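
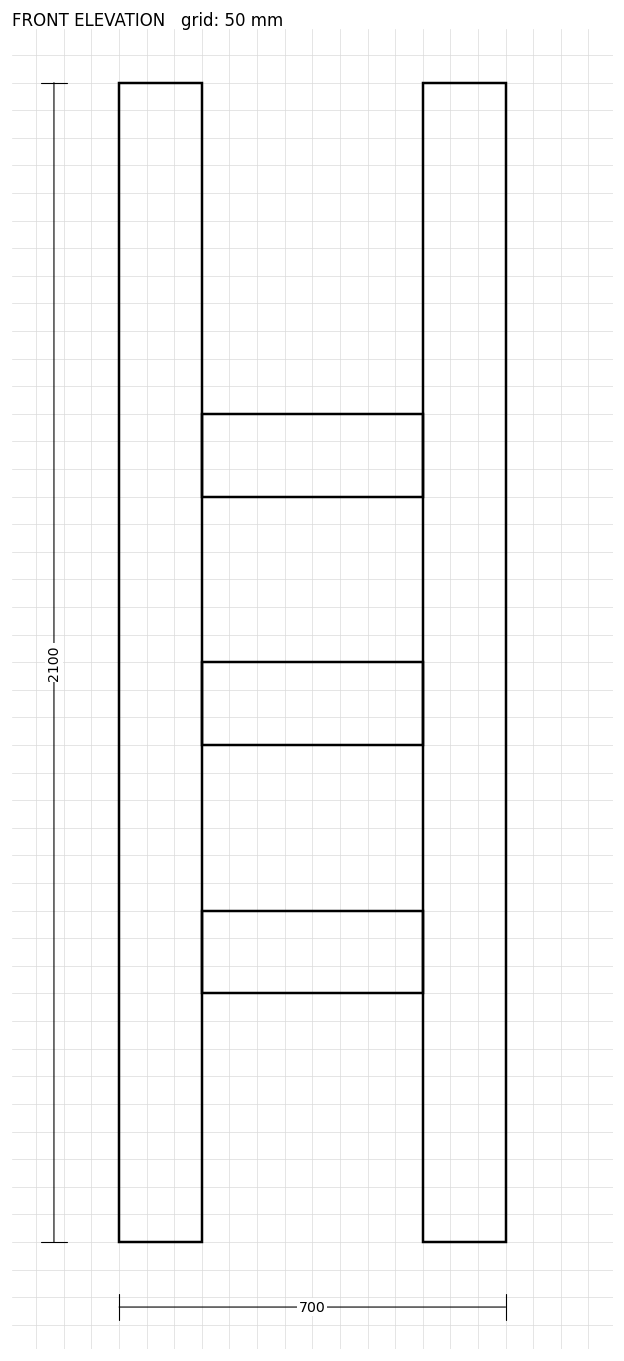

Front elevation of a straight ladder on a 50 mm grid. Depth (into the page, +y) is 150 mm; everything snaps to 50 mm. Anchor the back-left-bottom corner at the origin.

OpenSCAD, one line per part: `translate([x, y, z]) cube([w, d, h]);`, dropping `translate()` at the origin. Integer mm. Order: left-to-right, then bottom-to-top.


cube([150, 150, 2100]);
translate([150, 0, 450]) cube([400, 150, 150]);
translate([150, 0, 900]) cube([400, 150, 150]);
translate([150, 0, 1350]) cube([400, 150, 150]);
translate([550, 0, 0]) cube([150, 150, 2100]);


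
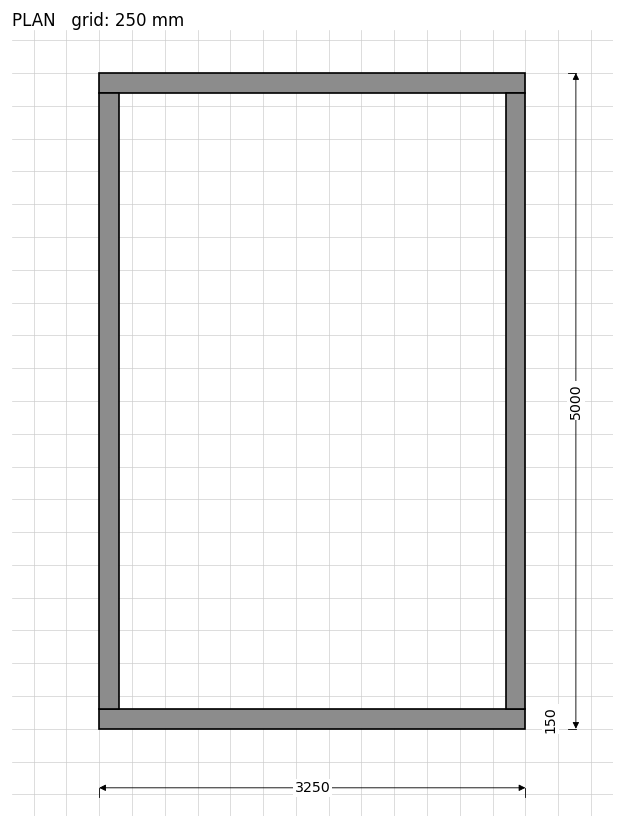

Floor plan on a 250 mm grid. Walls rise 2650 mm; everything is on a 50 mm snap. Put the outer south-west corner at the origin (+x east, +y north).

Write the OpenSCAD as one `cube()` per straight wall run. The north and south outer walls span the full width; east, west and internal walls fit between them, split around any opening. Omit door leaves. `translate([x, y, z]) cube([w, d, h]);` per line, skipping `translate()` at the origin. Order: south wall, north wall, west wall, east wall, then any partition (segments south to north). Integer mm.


cube([3250, 150, 2650]);
translate([0, 4850, 0]) cube([3250, 150, 2650]);
translate([0, 150, 0]) cube([150, 4700, 2650]);
translate([3100, 150, 0]) cube([150, 4700, 2650]);


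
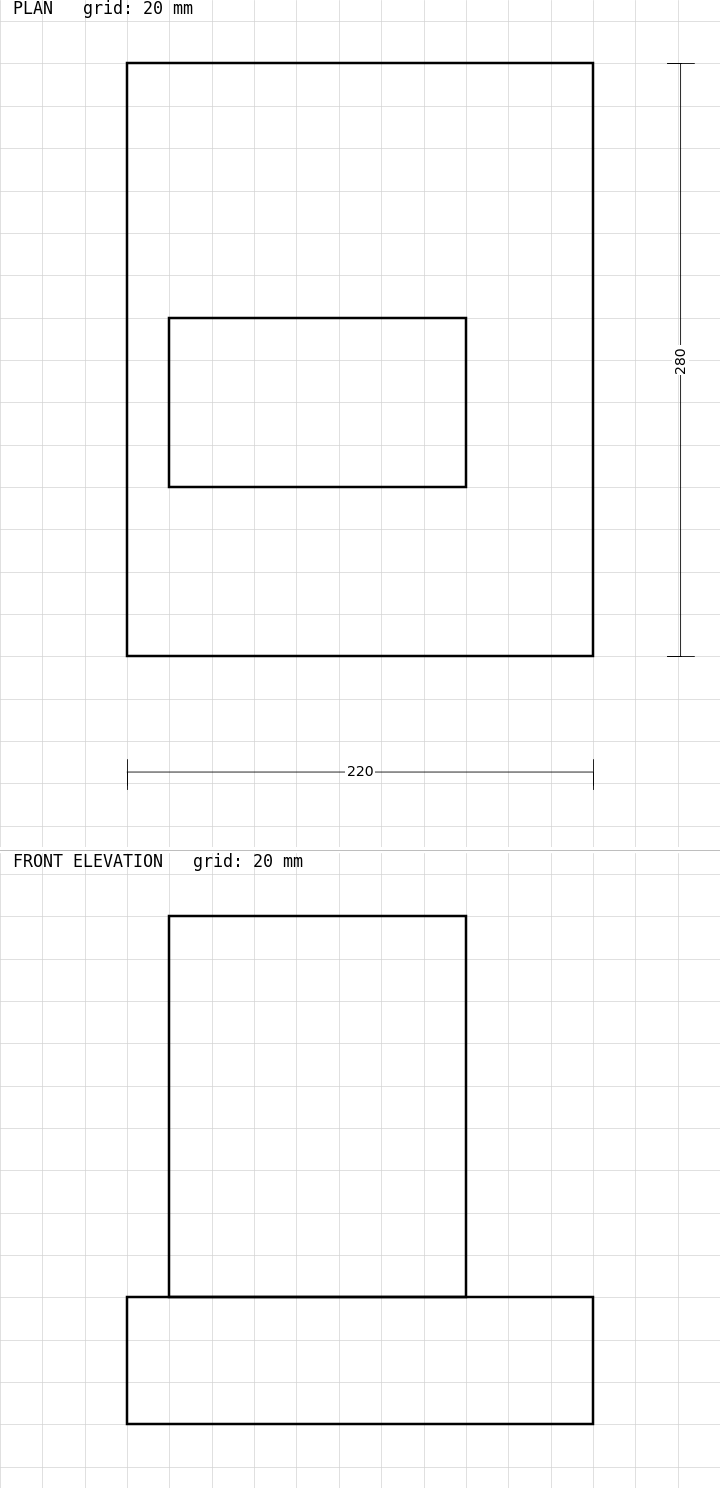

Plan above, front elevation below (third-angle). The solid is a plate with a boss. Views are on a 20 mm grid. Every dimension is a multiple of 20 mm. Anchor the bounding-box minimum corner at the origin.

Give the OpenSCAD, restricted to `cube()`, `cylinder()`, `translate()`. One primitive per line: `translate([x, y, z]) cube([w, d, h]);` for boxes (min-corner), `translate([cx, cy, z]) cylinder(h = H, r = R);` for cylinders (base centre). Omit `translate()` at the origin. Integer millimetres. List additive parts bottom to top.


cube([220, 280, 60]);
translate([20, 80, 60]) cube([140, 80, 180]);


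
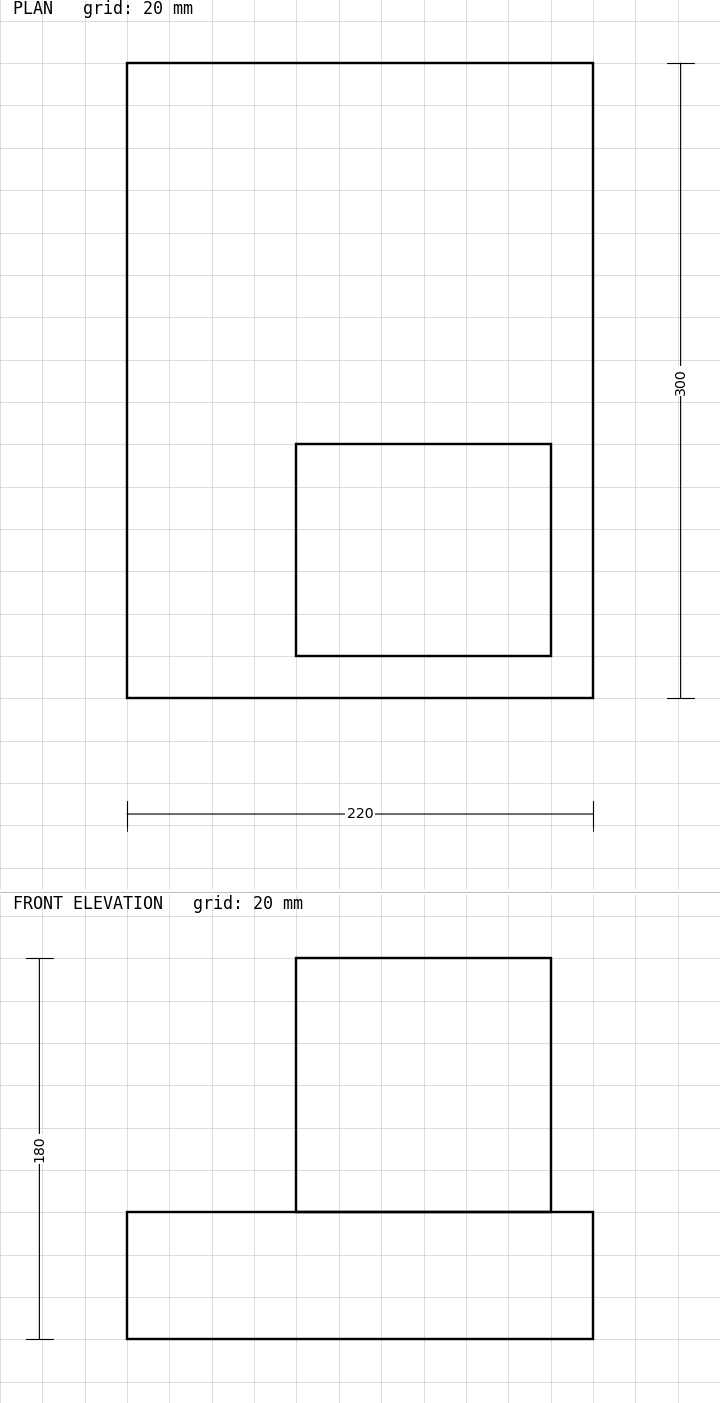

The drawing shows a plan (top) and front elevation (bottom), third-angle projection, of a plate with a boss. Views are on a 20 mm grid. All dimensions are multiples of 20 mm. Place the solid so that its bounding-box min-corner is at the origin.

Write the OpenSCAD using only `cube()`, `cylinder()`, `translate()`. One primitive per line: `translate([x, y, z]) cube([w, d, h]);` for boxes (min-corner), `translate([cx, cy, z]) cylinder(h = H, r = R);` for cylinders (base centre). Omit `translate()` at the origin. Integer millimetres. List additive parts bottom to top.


cube([220, 300, 60]);
translate([80, 20, 60]) cube([120, 100, 120]);


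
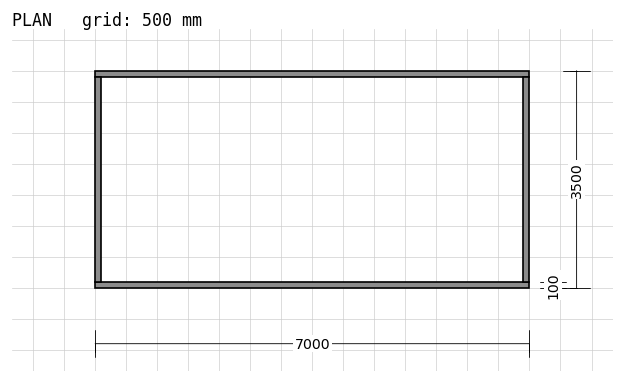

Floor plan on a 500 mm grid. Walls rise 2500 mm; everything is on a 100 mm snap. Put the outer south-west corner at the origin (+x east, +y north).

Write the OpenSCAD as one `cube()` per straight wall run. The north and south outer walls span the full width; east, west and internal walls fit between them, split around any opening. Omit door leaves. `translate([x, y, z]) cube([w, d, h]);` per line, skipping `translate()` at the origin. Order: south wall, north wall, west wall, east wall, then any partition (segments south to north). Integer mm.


cube([7000, 100, 2500]);
translate([0, 3400, 0]) cube([7000, 100, 2500]);
translate([0, 100, 0]) cube([100, 3300, 2500]);
translate([6900, 100, 0]) cube([100, 3300, 2500]);


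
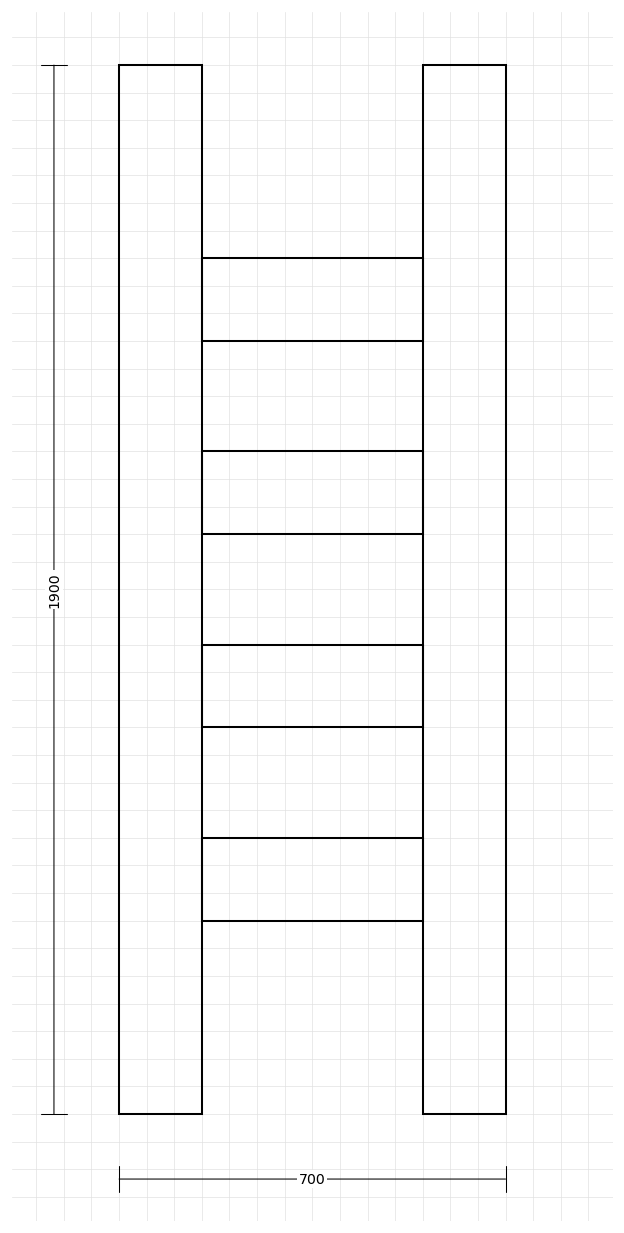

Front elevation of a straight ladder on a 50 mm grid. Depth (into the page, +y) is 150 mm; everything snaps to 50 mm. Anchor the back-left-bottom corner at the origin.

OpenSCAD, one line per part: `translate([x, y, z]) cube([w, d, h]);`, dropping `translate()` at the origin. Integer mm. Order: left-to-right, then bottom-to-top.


cube([150, 150, 1900]);
translate([150, 0, 350]) cube([400, 150, 150]);
translate([150, 0, 700]) cube([400, 150, 150]);
translate([150, 0, 1050]) cube([400, 150, 150]);
translate([150, 0, 1400]) cube([400, 150, 150]);
translate([550, 0, 0]) cube([150, 150, 1900]);


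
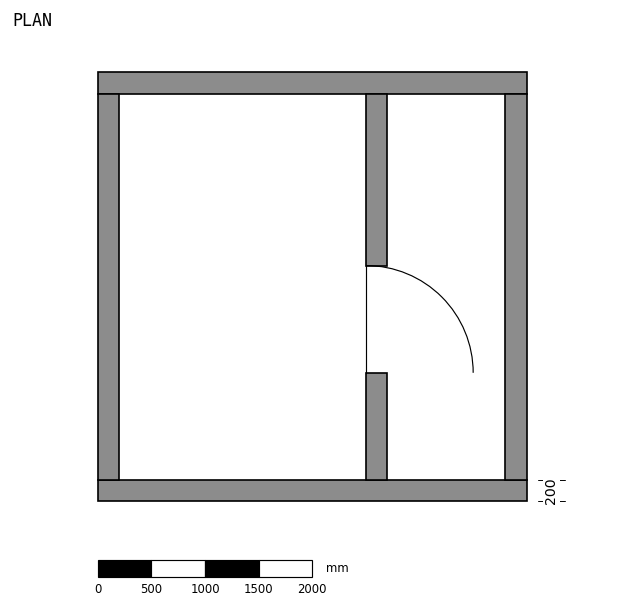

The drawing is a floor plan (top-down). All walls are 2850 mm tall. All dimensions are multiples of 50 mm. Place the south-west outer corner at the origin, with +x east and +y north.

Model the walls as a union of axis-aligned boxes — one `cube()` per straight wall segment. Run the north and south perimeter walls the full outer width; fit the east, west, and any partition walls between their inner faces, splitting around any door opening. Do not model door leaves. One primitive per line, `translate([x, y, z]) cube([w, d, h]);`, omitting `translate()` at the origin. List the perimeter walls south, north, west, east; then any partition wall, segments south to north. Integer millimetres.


cube([4000, 200, 2850]);
translate([0, 3800, 0]) cube([4000, 200, 2850]);
translate([0, 200, 0]) cube([200, 3600, 2850]);
translate([3800, 200, 0]) cube([200, 3600, 2850]);
translate([2500, 200, 0]) cube([200, 1000, 2850]);
translate([2500, 2200, 0]) cube([200, 1600, 2850]);


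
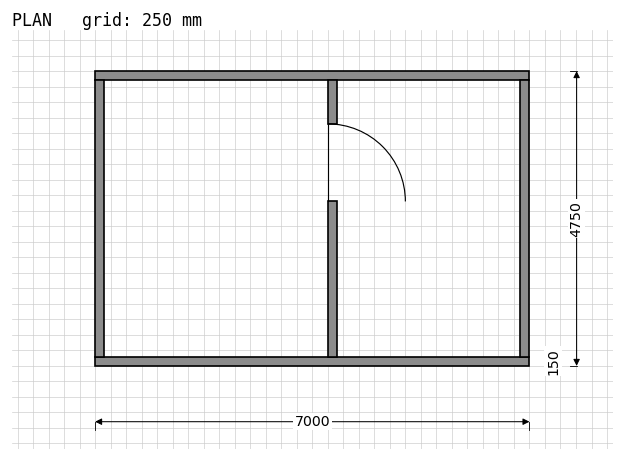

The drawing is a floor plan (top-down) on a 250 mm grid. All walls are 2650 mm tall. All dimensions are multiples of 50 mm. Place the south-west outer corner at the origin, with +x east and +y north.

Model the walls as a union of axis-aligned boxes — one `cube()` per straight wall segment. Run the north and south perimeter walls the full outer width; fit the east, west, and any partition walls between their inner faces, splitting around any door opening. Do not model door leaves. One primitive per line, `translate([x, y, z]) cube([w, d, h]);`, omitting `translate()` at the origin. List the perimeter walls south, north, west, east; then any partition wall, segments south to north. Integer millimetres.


cube([7000, 150, 2650]);
translate([0, 4600, 0]) cube([7000, 150, 2650]);
translate([0, 150, 0]) cube([150, 4450, 2650]);
translate([6850, 150, 0]) cube([150, 4450, 2650]);
translate([3750, 150, 0]) cube([150, 2500, 2650]);
translate([3750, 3900, 0]) cube([150, 700, 2650]);


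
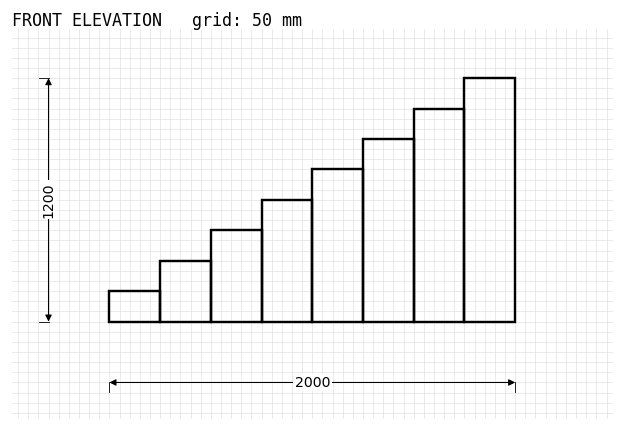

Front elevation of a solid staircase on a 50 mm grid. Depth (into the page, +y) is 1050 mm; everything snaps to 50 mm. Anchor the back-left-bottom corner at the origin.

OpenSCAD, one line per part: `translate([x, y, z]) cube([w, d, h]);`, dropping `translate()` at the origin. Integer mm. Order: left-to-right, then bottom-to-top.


cube([250, 1050, 150]);
translate([250, 0, 0]) cube([250, 1050, 300]);
translate([500, 0, 0]) cube([250, 1050, 450]);
translate([750, 0, 0]) cube([250, 1050, 600]);
translate([1000, 0, 0]) cube([250, 1050, 750]);
translate([1250, 0, 0]) cube([250, 1050, 900]);
translate([1500, 0, 0]) cube([250, 1050, 1050]);
translate([1750, 0, 0]) cube([250, 1050, 1200]);


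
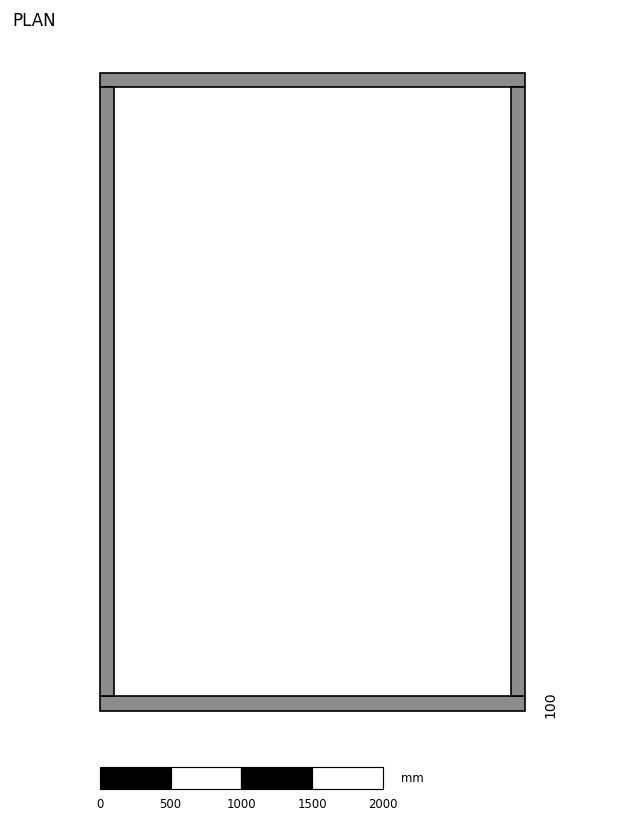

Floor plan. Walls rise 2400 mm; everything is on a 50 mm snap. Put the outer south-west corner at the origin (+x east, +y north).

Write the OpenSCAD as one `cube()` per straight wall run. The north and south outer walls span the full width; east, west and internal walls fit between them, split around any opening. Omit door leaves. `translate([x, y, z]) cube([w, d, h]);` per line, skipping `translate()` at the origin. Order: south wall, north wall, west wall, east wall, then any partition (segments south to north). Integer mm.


cube([3000, 100, 2400]);
translate([0, 4400, 0]) cube([3000, 100, 2400]);
translate([0, 100, 0]) cube([100, 4300, 2400]);
translate([2900, 100, 0]) cube([100, 4300, 2400]);


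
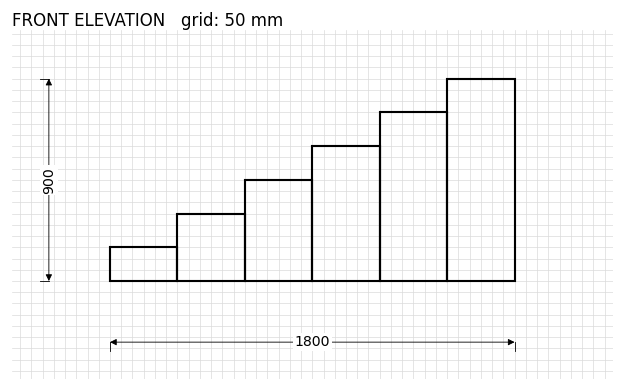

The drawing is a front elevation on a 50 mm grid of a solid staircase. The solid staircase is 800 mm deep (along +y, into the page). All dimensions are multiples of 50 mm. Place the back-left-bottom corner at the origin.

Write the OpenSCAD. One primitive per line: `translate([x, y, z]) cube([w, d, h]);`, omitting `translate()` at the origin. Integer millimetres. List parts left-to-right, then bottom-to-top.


cube([300, 800, 150]);
translate([300, 0, 0]) cube([300, 800, 300]);
translate([600, 0, 0]) cube([300, 800, 450]);
translate([900, 0, 0]) cube([300, 800, 600]);
translate([1200, 0, 0]) cube([300, 800, 750]);
translate([1500, 0, 0]) cube([300, 800, 900]);


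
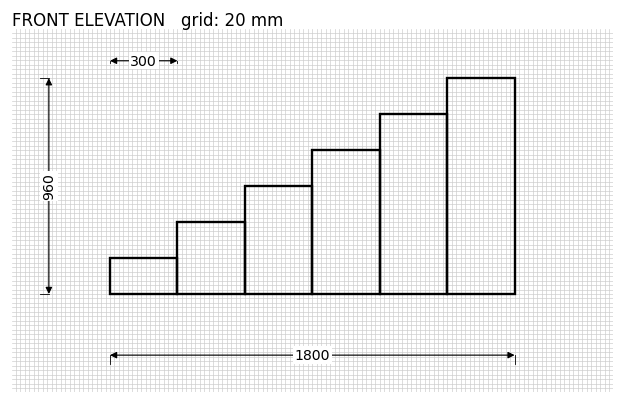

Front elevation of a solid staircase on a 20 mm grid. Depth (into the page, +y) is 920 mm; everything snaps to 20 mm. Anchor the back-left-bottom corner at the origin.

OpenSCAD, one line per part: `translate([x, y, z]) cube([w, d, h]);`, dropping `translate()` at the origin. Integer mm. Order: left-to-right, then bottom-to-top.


cube([300, 920, 160]);
translate([300, 0, 0]) cube([300, 920, 320]);
translate([600, 0, 0]) cube([300, 920, 480]);
translate([900, 0, 0]) cube([300, 920, 640]);
translate([1200, 0, 0]) cube([300, 920, 800]);
translate([1500, 0, 0]) cube([300, 920, 960]);


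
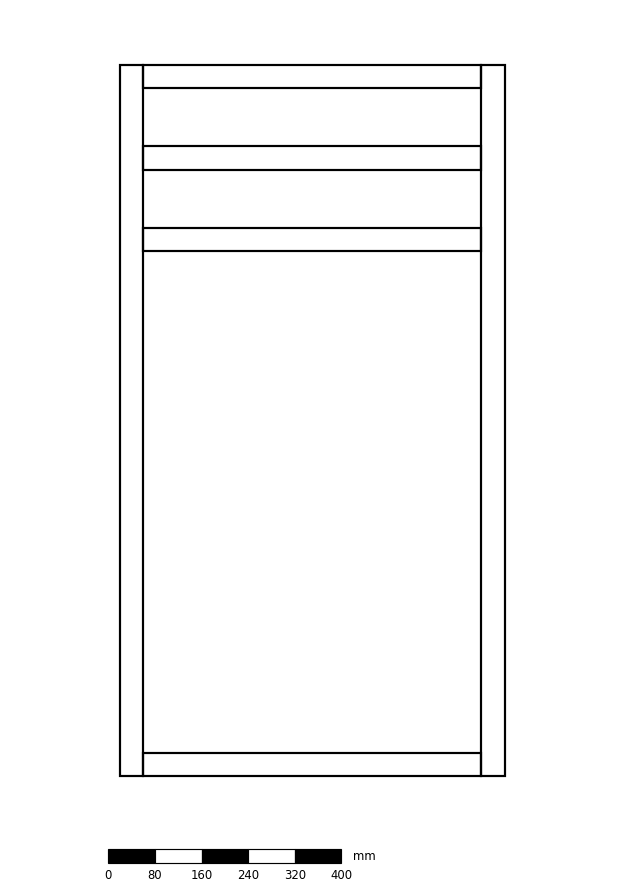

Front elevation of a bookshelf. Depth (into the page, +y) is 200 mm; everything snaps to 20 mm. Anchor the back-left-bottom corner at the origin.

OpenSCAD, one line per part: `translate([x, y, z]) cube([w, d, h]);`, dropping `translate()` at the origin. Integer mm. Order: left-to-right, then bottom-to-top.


cube([40, 200, 1220]);
translate([40, 0, 0]) cube([580, 200, 40]);
translate([40, 0, 900]) cube([580, 200, 40]);
translate([40, 0, 1040]) cube([580, 200, 40]);
translate([40, 0, 1180]) cube([580, 200, 40]);
translate([620, 0, 0]) cube([40, 200, 1220]);


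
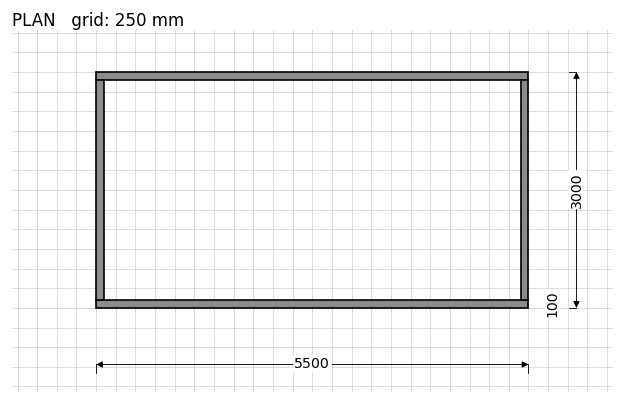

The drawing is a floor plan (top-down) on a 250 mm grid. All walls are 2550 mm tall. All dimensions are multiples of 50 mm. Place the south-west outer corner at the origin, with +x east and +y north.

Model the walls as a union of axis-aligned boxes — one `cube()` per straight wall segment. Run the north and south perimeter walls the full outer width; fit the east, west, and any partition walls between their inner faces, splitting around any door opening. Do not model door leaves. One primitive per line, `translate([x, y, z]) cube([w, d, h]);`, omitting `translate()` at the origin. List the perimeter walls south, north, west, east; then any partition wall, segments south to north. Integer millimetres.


cube([5500, 100, 2550]);
translate([0, 2900, 0]) cube([5500, 100, 2550]);
translate([0, 100, 0]) cube([100, 2800, 2550]);
translate([5400, 100, 0]) cube([100, 2800, 2550]);


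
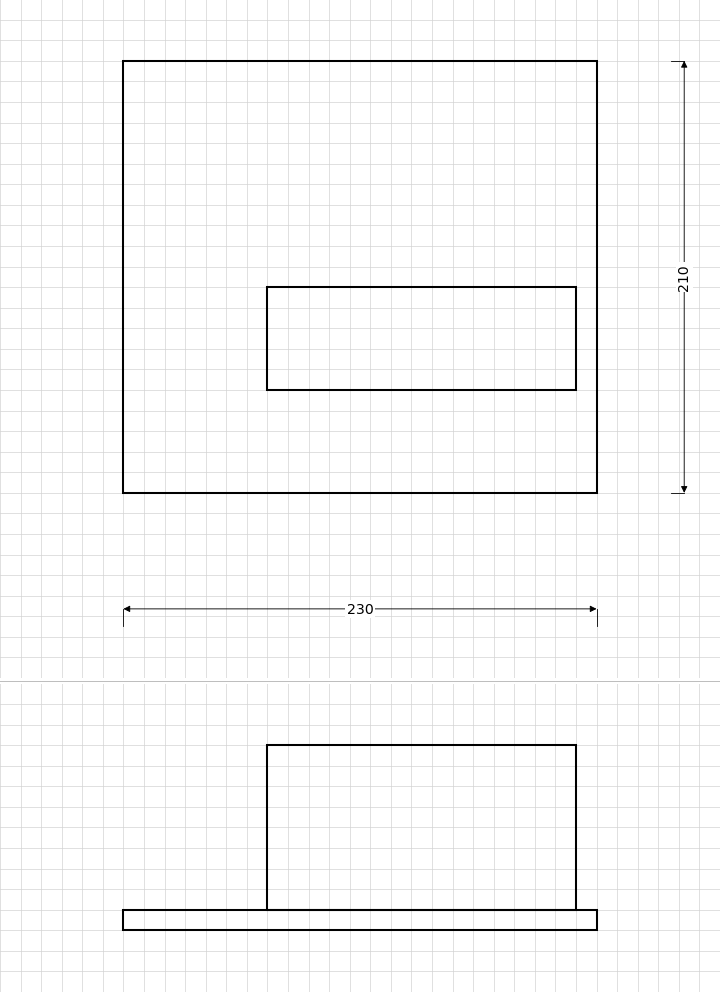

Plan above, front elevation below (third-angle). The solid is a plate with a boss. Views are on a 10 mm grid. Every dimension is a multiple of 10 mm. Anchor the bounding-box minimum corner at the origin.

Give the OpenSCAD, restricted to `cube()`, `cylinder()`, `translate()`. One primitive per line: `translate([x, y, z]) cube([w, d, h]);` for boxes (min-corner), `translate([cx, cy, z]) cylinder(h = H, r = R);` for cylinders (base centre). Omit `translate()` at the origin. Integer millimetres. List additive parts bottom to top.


cube([230, 210, 10]);
translate([70, 50, 10]) cube([150, 50, 80]);


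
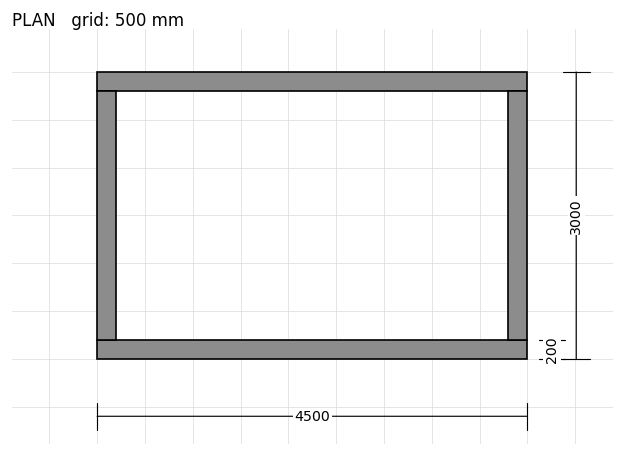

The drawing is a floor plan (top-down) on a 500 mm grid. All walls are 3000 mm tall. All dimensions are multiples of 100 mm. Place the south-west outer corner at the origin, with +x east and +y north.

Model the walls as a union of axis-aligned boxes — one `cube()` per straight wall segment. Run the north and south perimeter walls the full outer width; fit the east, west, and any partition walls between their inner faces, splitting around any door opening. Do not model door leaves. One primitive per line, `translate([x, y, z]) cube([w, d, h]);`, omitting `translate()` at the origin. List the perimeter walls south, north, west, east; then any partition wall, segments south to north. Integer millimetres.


cube([4500, 200, 3000]);
translate([0, 2800, 0]) cube([4500, 200, 3000]);
translate([0, 200, 0]) cube([200, 2600, 3000]);
translate([4300, 200, 0]) cube([200, 2600, 3000]);


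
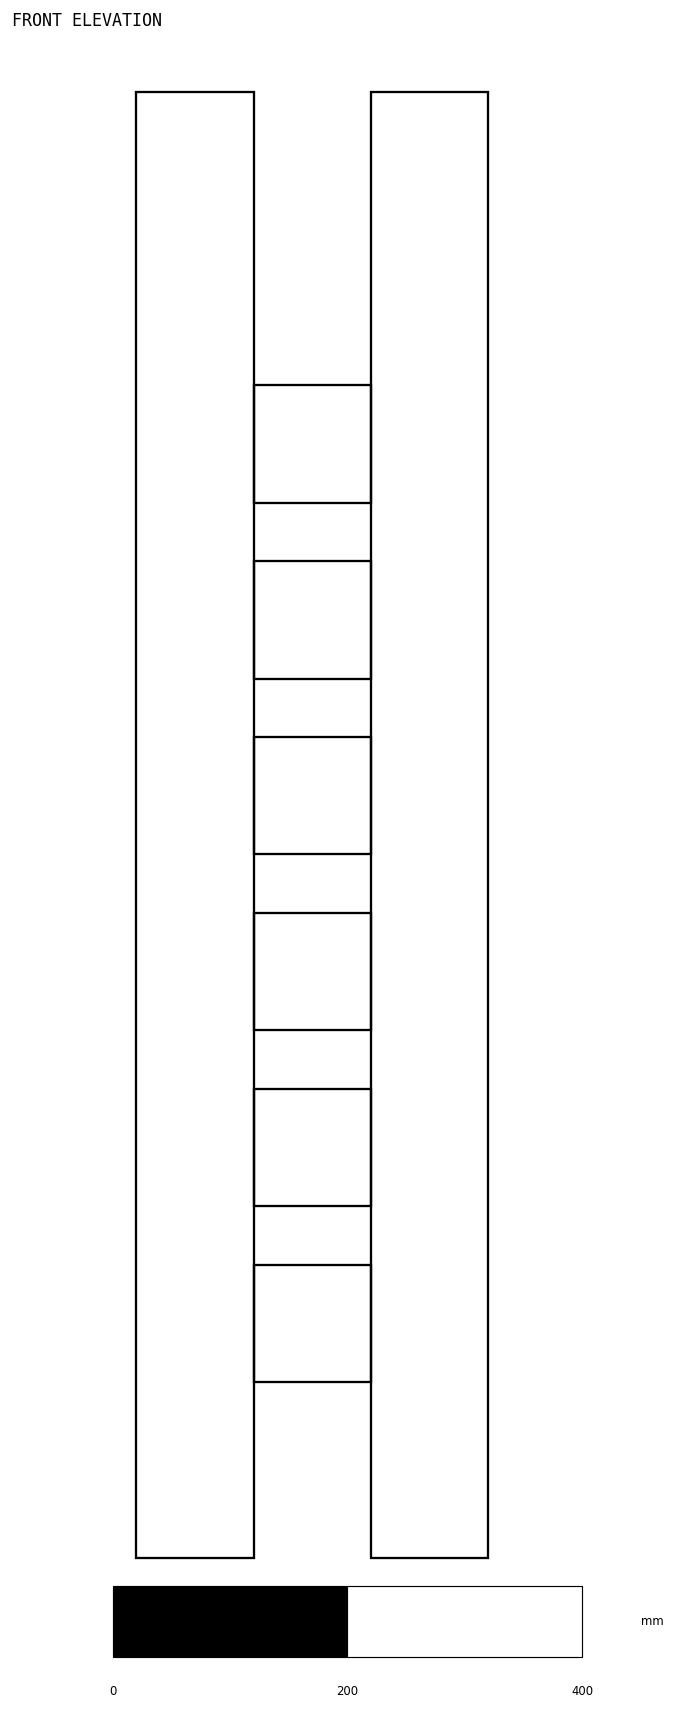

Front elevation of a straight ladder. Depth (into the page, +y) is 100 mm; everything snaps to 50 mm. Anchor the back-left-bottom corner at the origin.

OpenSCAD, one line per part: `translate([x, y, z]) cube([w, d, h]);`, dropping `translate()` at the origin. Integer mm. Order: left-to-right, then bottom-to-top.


cube([100, 100, 1250]);
translate([100, 0, 150]) cube([100, 100, 100]);
translate([100, 0, 300]) cube([100, 100, 100]);
translate([100, 0, 450]) cube([100, 100, 100]);
translate([100, 0, 600]) cube([100, 100, 100]);
translate([100, 0, 750]) cube([100, 100, 100]);
translate([100, 0, 900]) cube([100, 100, 100]);
translate([200, 0, 0]) cube([100, 100, 1250]);


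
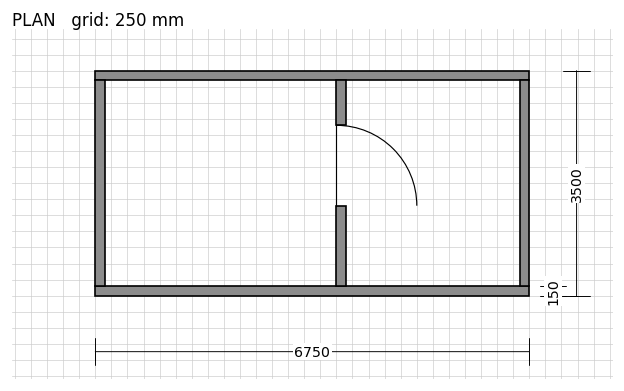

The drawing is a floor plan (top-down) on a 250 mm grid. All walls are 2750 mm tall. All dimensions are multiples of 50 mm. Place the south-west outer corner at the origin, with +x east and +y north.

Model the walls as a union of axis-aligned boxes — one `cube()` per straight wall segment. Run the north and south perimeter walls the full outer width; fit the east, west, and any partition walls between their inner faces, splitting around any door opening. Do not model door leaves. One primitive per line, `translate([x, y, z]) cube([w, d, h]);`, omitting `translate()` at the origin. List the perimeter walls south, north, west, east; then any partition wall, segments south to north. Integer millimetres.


cube([6750, 150, 2750]);
translate([0, 3350, 0]) cube([6750, 150, 2750]);
translate([0, 150, 0]) cube([150, 3200, 2750]);
translate([6600, 150, 0]) cube([150, 3200, 2750]);
translate([3750, 150, 0]) cube([150, 1250, 2750]);
translate([3750, 2650, 0]) cube([150, 700, 2750]);


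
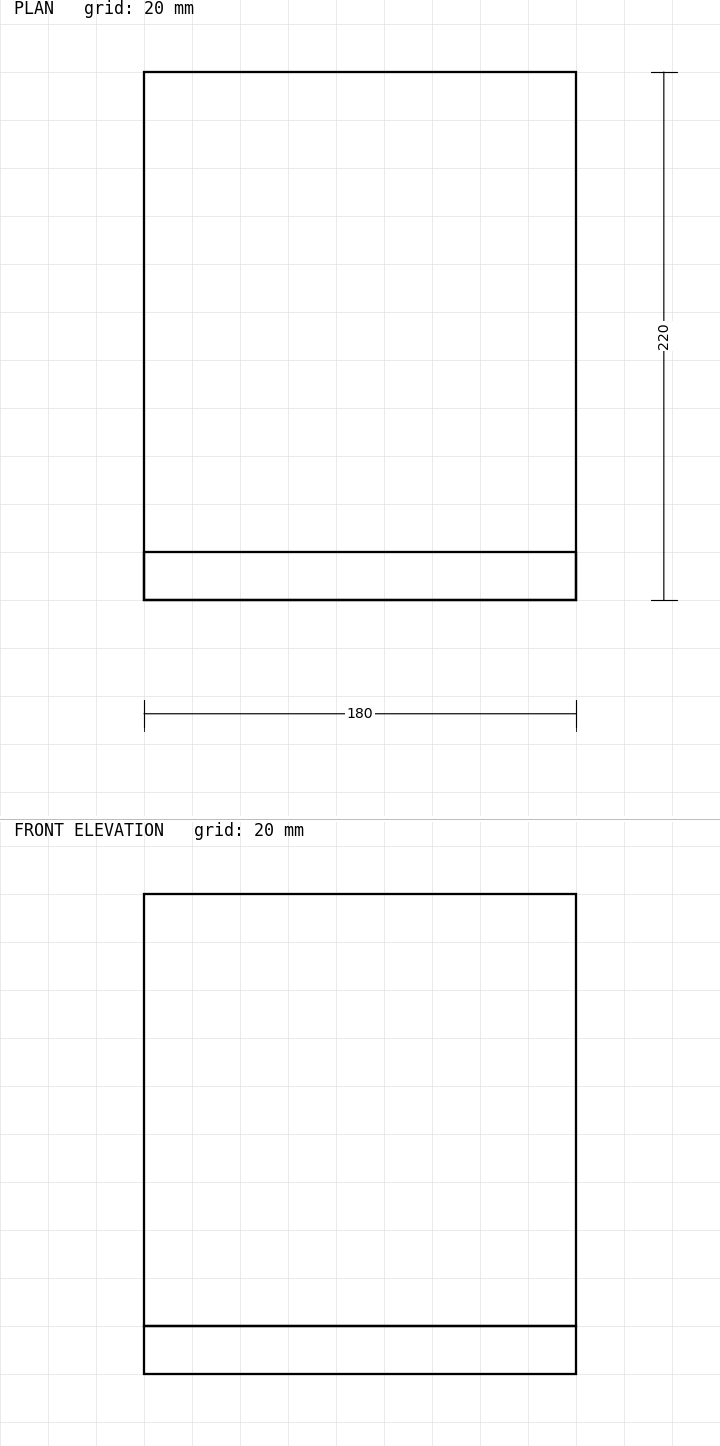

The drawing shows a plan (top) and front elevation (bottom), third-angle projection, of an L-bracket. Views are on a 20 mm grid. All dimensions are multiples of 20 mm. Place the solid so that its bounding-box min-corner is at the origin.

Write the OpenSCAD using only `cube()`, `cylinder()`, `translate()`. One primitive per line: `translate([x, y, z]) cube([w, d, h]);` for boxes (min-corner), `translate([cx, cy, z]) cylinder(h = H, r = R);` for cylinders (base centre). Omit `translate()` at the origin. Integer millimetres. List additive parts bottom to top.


cube([180, 220, 20]);
translate([0, 0, 20]) cube([180, 20, 180]);


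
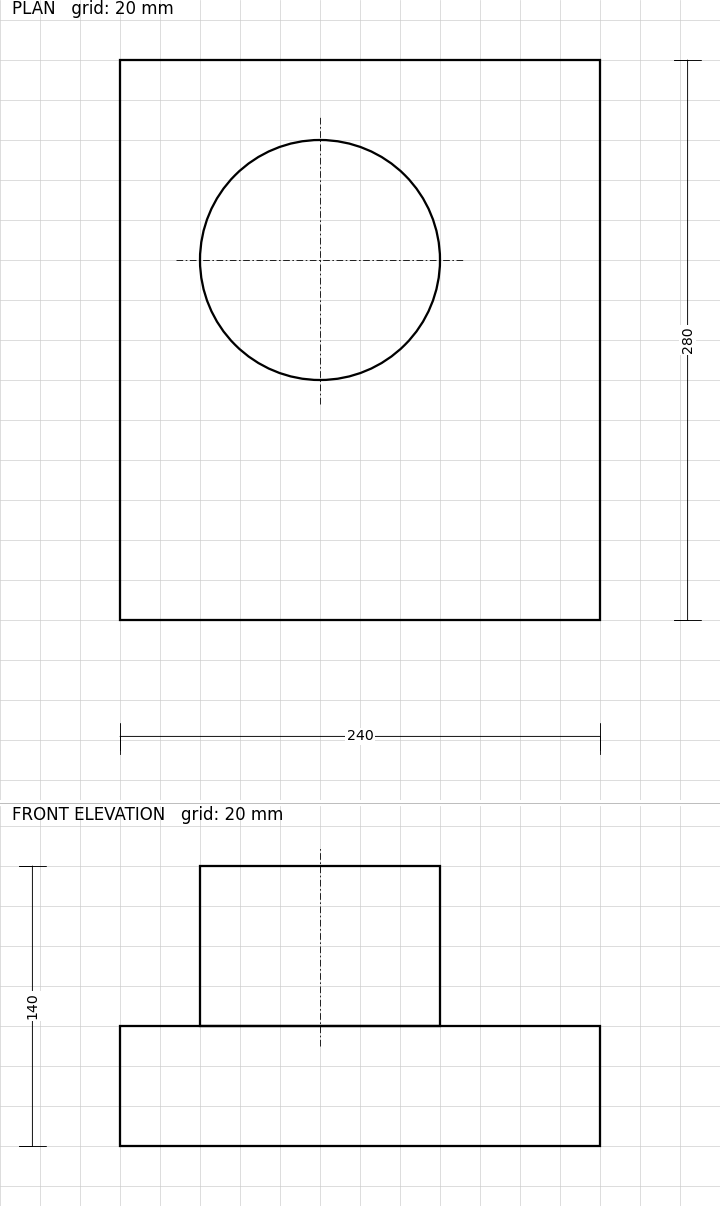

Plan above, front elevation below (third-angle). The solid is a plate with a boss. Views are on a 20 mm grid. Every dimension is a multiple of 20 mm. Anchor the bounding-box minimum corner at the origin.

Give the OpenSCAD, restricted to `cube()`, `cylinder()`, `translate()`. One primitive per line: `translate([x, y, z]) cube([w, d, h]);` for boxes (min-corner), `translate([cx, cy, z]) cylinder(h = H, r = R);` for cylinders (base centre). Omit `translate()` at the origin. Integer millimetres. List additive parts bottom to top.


cube([240, 280, 60]);
translate([100, 180, 60]) cylinder(h = 80, r = 60);


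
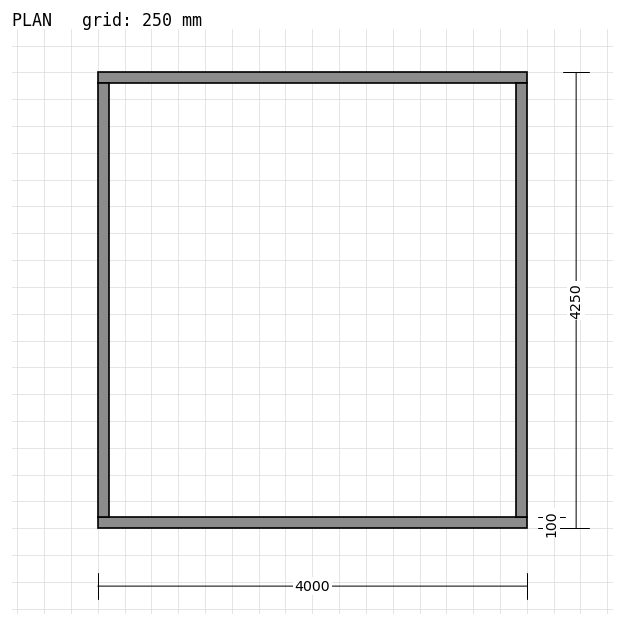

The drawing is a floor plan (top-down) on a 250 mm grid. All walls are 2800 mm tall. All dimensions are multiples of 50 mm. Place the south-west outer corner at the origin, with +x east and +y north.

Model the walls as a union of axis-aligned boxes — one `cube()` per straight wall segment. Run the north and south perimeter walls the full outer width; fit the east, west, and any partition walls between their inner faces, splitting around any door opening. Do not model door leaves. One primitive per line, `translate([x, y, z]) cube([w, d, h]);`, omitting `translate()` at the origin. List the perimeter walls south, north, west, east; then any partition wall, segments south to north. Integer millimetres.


cube([4000, 100, 2800]);
translate([0, 4150, 0]) cube([4000, 100, 2800]);
translate([0, 100, 0]) cube([100, 4050, 2800]);
translate([3900, 100, 0]) cube([100, 4050, 2800]);


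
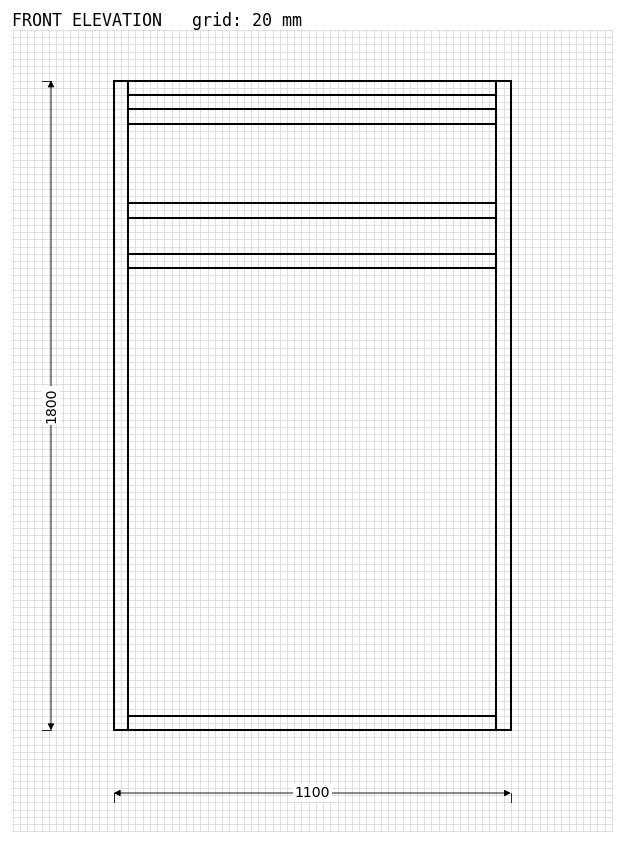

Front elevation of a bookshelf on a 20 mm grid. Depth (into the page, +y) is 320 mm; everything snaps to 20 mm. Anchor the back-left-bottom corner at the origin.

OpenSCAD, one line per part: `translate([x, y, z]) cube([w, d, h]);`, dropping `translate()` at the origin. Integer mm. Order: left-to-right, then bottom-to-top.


cube([40, 320, 1800]);
translate([40, 0, 0]) cube([1020, 320, 40]);
translate([40, 0, 1280]) cube([1020, 320, 40]);
translate([40, 0, 1420]) cube([1020, 320, 40]);
translate([40, 0, 1680]) cube([1020, 320, 40]);
translate([40, 0, 1760]) cube([1020, 320, 40]);
translate([1060, 0, 0]) cube([40, 320, 1800]);


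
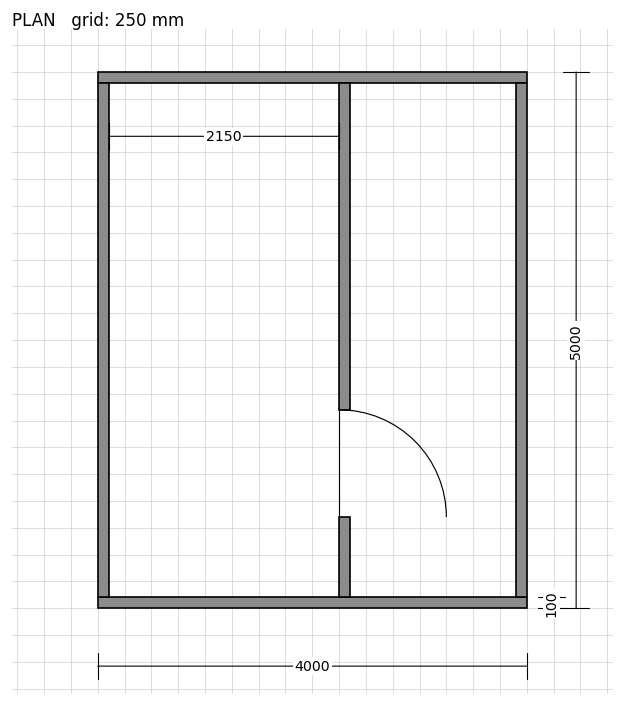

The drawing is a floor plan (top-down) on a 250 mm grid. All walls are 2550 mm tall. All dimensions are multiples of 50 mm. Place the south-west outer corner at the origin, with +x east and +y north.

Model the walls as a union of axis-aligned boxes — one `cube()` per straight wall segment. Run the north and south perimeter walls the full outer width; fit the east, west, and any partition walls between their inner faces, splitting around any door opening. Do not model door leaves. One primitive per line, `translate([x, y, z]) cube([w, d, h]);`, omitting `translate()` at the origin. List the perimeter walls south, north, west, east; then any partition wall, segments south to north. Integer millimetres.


cube([4000, 100, 2550]);
translate([0, 4900, 0]) cube([4000, 100, 2550]);
translate([0, 100, 0]) cube([100, 4800, 2550]);
translate([3900, 100, 0]) cube([100, 4800, 2550]);
translate([2250, 100, 0]) cube([100, 750, 2550]);
translate([2250, 1850, 0]) cube([100, 3050, 2550]);


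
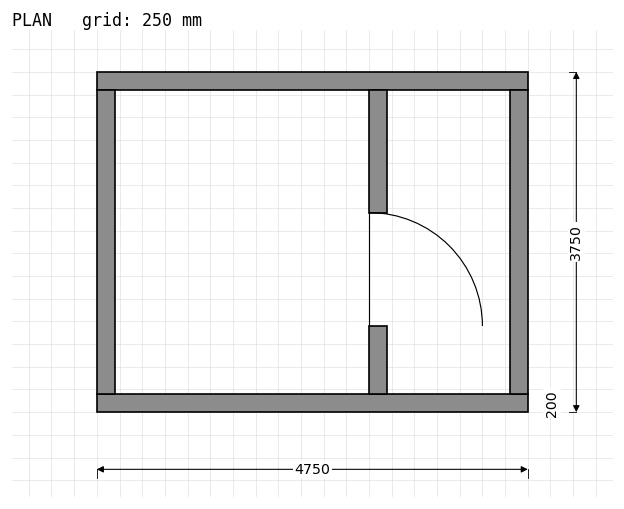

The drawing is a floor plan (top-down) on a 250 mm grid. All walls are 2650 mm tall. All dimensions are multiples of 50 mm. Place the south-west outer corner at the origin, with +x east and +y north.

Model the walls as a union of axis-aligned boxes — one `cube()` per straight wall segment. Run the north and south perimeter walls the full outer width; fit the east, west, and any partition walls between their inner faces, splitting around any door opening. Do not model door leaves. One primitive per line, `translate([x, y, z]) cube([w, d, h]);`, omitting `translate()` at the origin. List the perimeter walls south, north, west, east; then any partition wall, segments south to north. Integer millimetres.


cube([4750, 200, 2650]);
translate([0, 3550, 0]) cube([4750, 200, 2650]);
translate([0, 200, 0]) cube([200, 3350, 2650]);
translate([4550, 200, 0]) cube([200, 3350, 2650]);
translate([3000, 200, 0]) cube([200, 750, 2650]);
translate([3000, 2200, 0]) cube([200, 1350, 2650]);


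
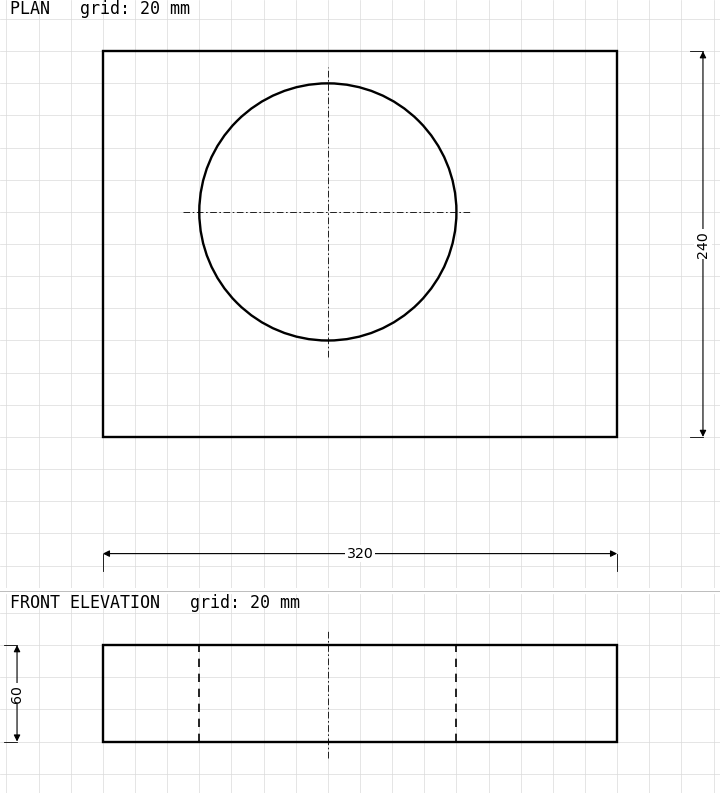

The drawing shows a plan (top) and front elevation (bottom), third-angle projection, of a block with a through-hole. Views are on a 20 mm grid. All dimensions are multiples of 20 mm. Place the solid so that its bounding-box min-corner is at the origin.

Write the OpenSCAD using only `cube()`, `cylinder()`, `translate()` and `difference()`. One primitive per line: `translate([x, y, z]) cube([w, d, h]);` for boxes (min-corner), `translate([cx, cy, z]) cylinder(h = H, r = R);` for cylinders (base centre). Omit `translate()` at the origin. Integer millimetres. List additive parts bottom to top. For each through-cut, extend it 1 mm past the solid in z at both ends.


difference() {
  cube([320, 240, 60]);
  translate([140, 140, -1]) cylinder(h = 62, r = 80);
}


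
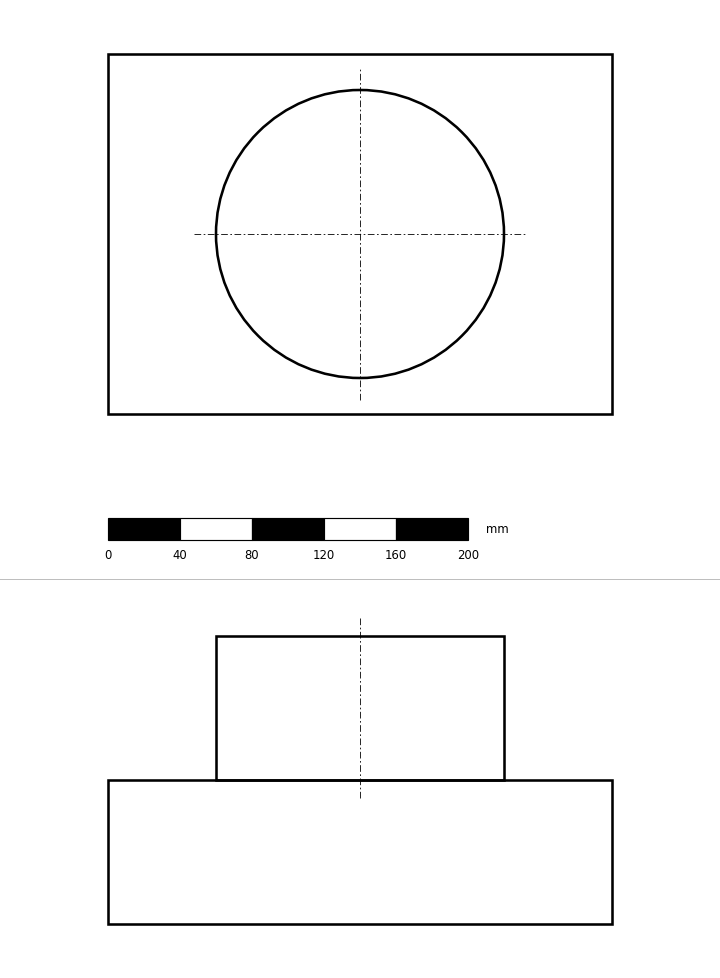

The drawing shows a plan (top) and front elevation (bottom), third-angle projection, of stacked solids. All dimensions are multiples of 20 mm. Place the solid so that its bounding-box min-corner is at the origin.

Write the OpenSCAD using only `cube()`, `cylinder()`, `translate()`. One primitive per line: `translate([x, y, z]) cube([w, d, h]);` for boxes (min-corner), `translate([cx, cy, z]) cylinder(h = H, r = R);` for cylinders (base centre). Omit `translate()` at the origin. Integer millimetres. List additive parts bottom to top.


cube([280, 200, 80]);
translate([140, 100, 80]) cylinder(h = 80, r = 80);


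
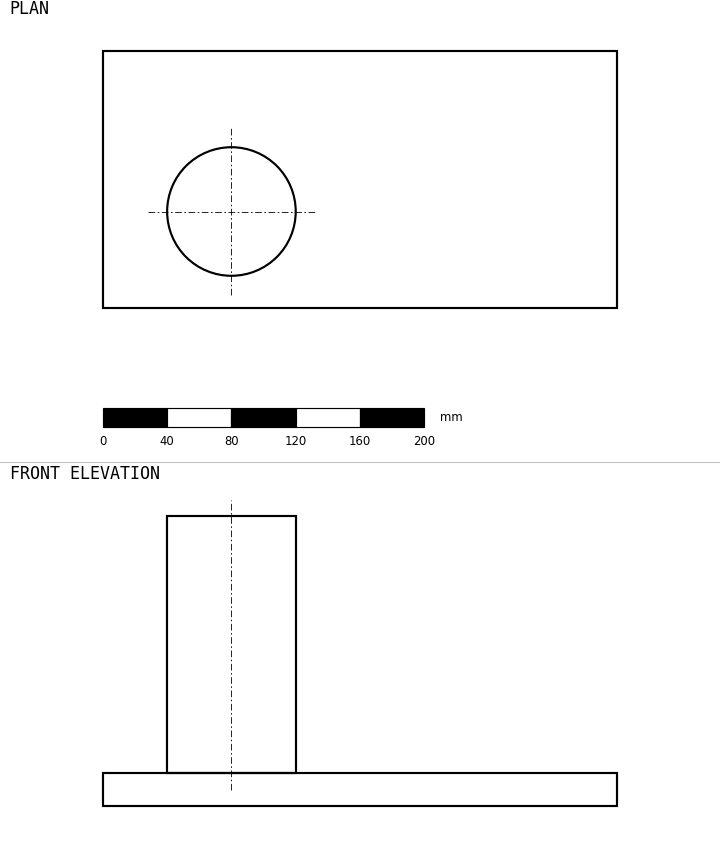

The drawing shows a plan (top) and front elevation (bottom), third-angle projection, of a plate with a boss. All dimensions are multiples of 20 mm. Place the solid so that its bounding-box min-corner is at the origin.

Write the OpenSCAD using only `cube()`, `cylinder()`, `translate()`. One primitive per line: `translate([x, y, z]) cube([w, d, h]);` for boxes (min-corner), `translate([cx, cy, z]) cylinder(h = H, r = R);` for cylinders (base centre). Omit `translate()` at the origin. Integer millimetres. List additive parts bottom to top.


cube([320, 160, 20]);
translate([80, 60, 20]) cylinder(h = 160, r = 40);


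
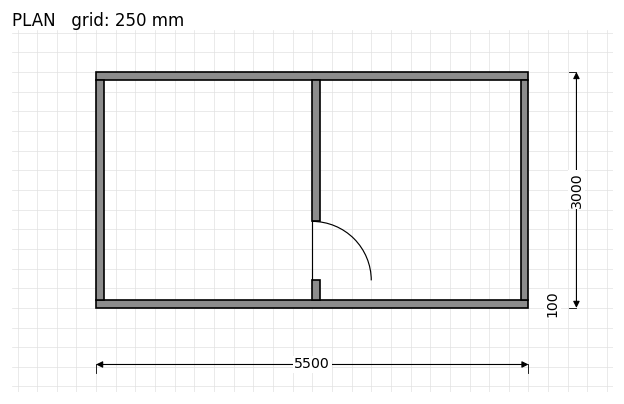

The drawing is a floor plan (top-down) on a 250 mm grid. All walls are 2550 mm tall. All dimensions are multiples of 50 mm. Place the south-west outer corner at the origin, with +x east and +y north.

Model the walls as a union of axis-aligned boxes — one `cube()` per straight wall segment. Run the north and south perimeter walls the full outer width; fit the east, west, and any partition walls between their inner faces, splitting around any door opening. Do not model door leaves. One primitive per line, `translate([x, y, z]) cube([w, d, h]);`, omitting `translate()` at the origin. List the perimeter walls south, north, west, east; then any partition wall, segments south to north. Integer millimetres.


cube([5500, 100, 2550]);
translate([0, 2900, 0]) cube([5500, 100, 2550]);
translate([0, 100, 0]) cube([100, 2800, 2550]);
translate([5400, 100, 0]) cube([100, 2800, 2550]);
translate([2750, 100, 0]) cube([100, 250, 2550]);
translate([2750, 1100, 0]) cube([100, 1800, 2550]);


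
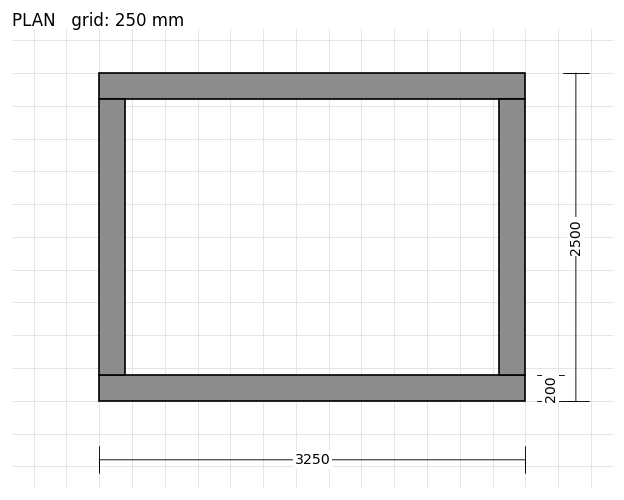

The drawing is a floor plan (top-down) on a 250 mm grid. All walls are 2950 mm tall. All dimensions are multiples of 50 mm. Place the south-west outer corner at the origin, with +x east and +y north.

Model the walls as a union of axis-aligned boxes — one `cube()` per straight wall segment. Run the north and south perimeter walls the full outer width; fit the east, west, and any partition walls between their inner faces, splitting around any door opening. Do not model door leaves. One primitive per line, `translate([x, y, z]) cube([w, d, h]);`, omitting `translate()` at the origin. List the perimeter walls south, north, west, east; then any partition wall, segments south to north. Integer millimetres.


cube([3250, 200, 2950]);
translate([0, 2300, 0]) cube([3250, 200, 2950]);
translate([0, 200, 0]) cube([200, 2100, 2950]);
translate([3050, 200, 0]) cube([200, 2100, 2950]);


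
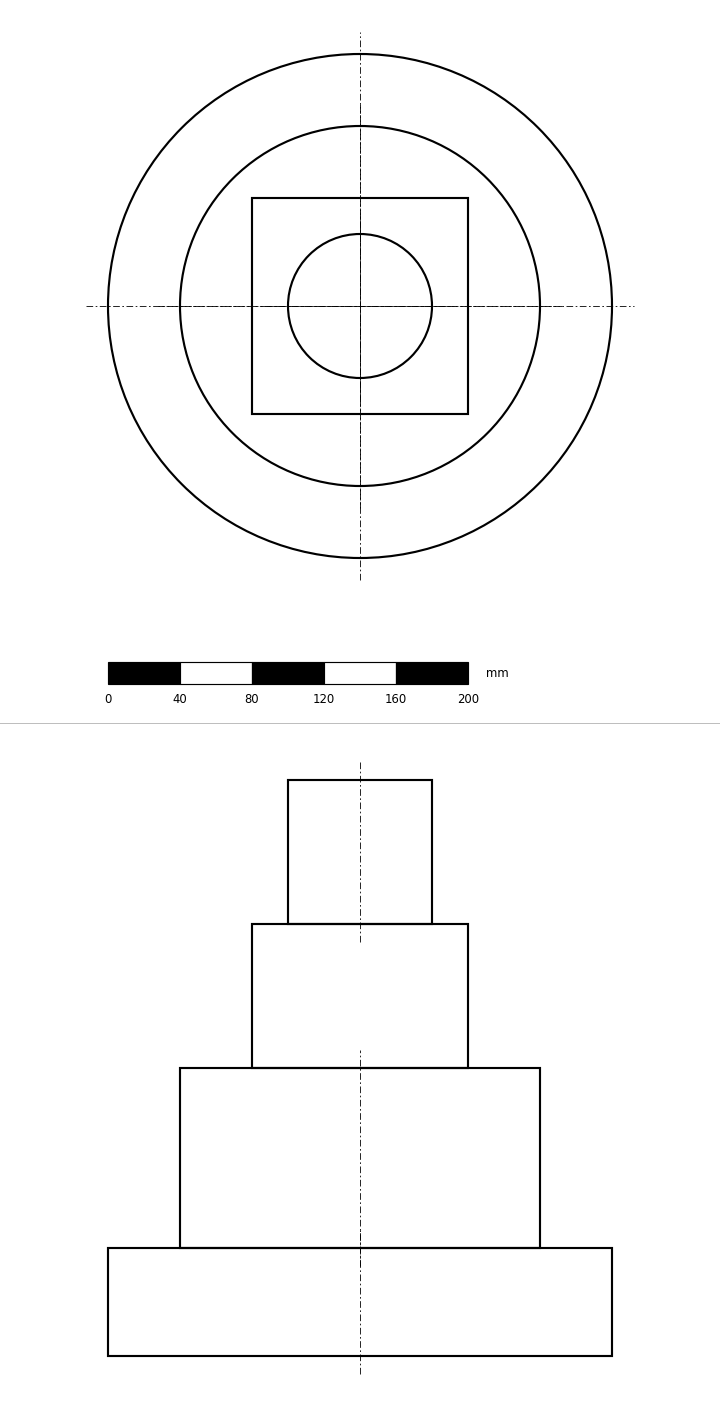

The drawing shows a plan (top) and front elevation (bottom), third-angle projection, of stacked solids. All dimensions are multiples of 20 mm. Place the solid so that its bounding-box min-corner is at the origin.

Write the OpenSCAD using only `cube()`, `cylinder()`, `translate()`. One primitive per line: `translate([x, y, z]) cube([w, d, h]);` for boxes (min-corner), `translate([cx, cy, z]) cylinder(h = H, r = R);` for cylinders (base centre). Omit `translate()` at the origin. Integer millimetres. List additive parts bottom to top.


translate([140, 140, 0]) cylinder(h = 60, r = 140);
translate([140, 140, 60]) cylinder(h = 100, r = 100);
translate([80, 80, 160]) cube([120, 120, 80]);
translate([140, 140, 240]) cylinder(h = 80, r = 40);


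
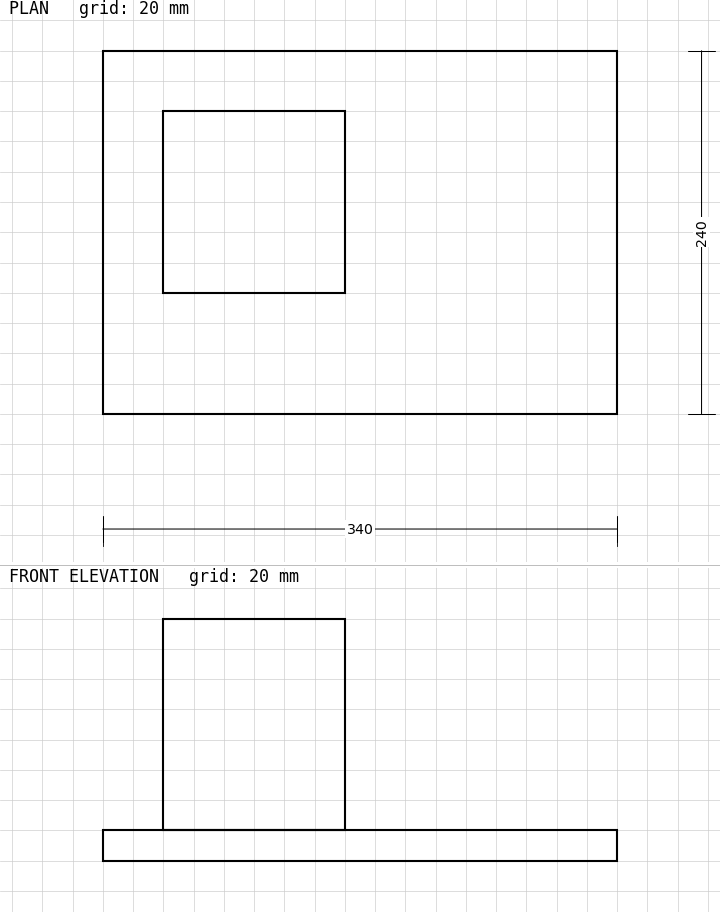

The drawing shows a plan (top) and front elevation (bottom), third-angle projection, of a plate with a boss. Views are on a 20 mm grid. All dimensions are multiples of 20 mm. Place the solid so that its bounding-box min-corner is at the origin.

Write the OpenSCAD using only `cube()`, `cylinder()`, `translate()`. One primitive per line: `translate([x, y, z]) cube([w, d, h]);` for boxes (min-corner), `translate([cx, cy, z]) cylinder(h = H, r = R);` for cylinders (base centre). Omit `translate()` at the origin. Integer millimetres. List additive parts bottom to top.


cube([340, 240, 20]);
translate([40, 80, 20]) cube([120, 120, 140]);


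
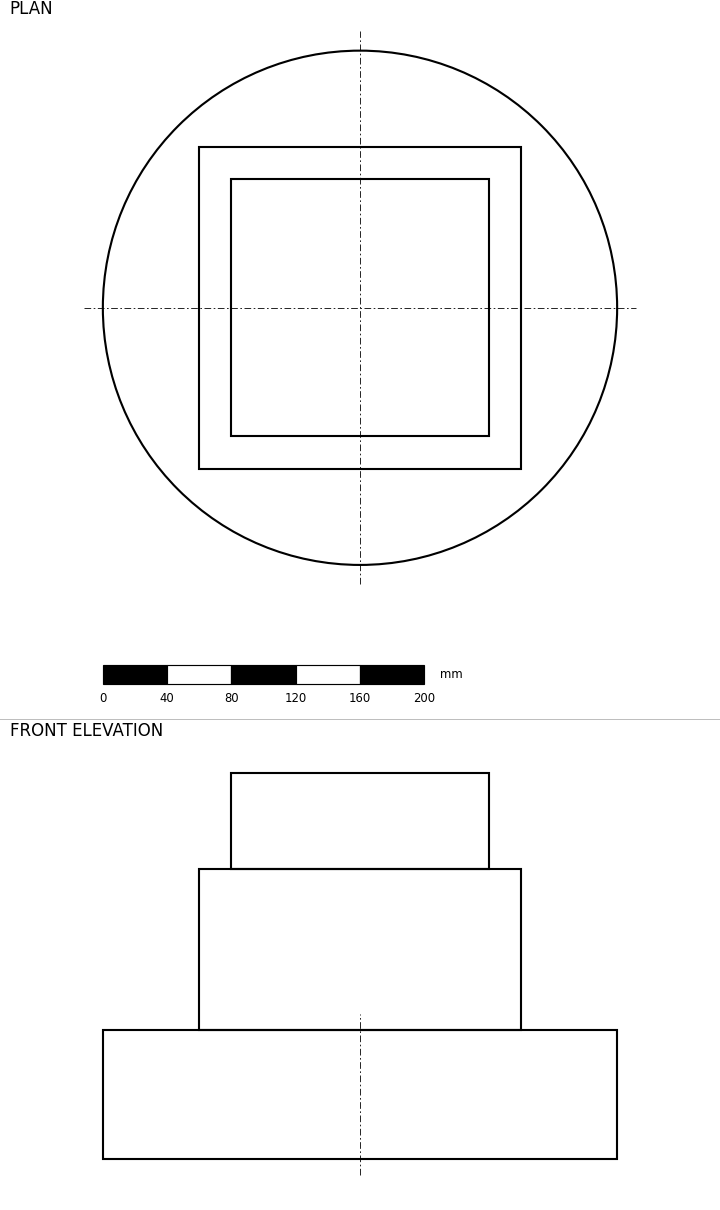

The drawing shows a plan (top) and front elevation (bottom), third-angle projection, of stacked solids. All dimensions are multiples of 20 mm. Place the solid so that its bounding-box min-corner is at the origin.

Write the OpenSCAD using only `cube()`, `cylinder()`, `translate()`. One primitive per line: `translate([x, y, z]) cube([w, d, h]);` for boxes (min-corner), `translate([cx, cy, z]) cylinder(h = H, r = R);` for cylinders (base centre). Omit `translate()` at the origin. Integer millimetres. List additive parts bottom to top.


translate([160, 160, 0]) cylinder(h = 80, r = 160);
translate([60, 60, 80]) cube([200, 200, 100]);
translate([80, 80, 180]) cube([160, 160, 60]);


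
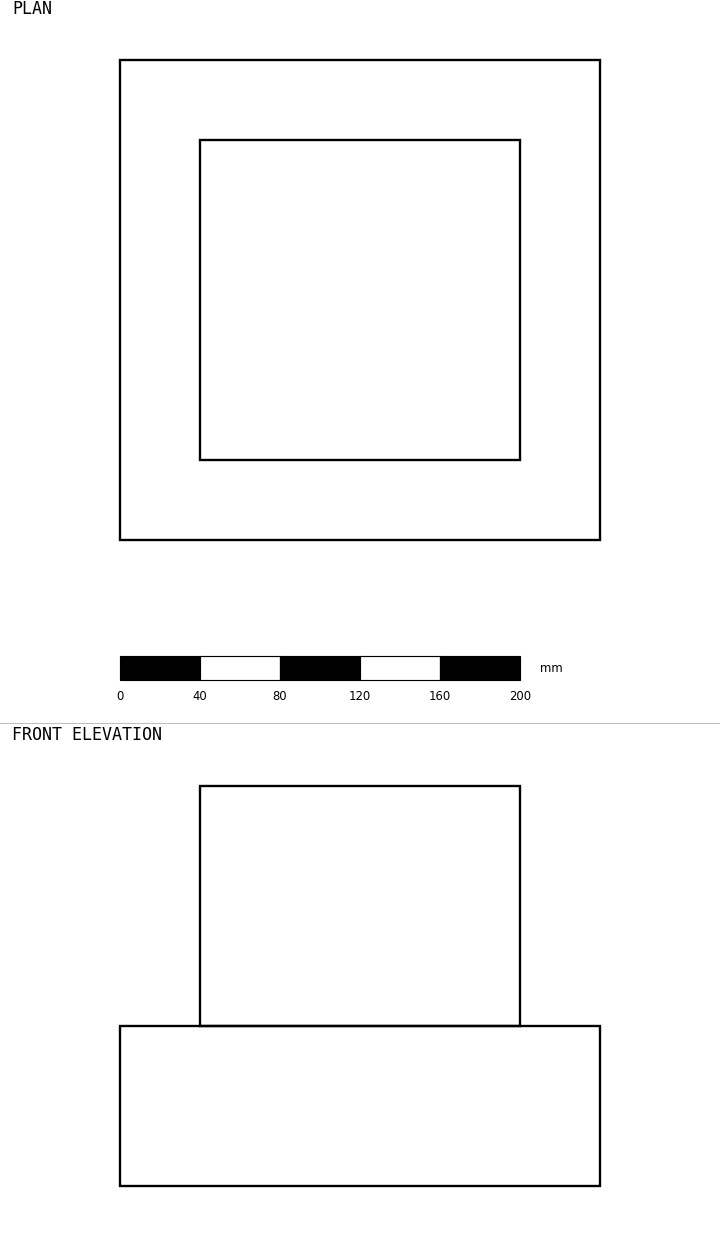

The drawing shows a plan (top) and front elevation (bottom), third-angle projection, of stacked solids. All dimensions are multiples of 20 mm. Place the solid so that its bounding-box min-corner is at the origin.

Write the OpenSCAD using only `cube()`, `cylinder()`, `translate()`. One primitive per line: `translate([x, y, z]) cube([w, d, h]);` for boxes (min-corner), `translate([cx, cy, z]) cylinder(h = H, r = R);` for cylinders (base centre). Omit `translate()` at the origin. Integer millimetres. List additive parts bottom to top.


cube([240, 240, 80]);
translate([40, 40, 80]) cube([160, 160, 120]);


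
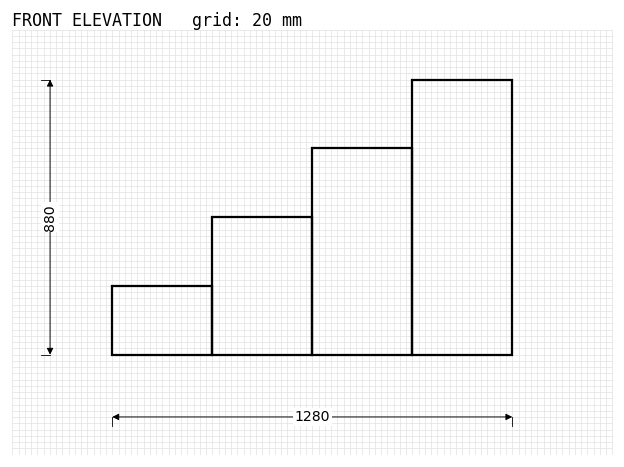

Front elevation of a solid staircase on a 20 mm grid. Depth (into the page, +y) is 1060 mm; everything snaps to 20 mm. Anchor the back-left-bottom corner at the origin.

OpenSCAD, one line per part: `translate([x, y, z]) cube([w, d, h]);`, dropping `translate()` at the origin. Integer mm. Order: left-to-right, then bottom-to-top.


cube([320, 1060, 220]);
translate([320, 0, 0]) cube([320, 1060, 440]);
translate([640, 0, 0]) cube([320, 1060, 660]);
translate([960, 0, 0]) cube([320, 1060, 880]);


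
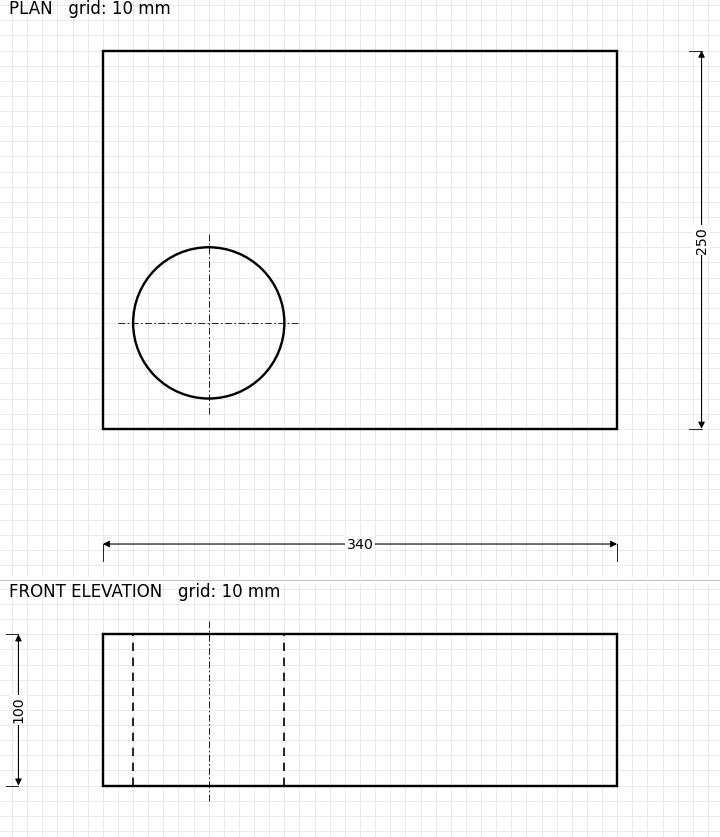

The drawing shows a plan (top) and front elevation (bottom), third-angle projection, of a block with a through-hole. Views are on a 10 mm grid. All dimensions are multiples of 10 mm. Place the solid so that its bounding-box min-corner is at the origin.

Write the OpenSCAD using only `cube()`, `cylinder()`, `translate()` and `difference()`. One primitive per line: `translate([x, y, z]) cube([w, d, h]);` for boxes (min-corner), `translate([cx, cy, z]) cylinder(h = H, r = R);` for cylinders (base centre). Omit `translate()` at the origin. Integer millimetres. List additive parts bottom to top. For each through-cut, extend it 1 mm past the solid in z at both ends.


difference() {
  cube([340, 250, 100]);
  translate([70, 70, -1]) cylinder(h = 102, r = 50);
}


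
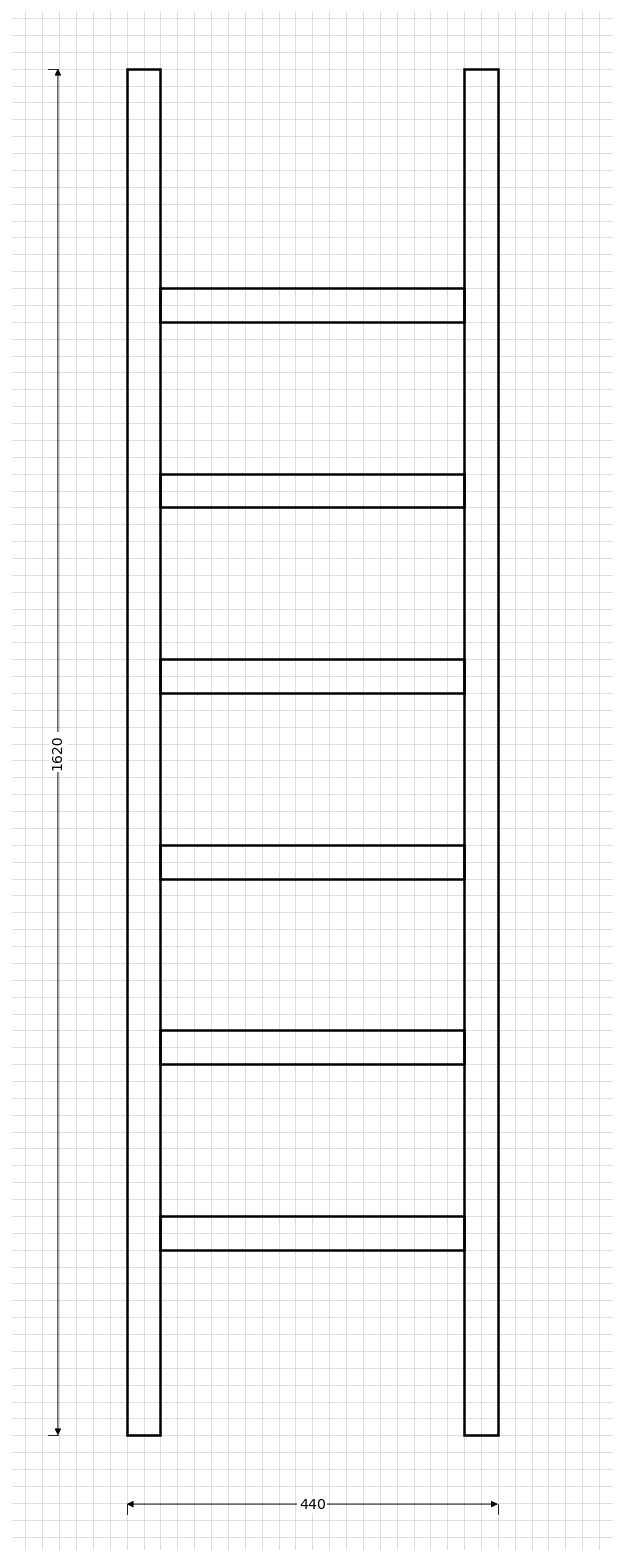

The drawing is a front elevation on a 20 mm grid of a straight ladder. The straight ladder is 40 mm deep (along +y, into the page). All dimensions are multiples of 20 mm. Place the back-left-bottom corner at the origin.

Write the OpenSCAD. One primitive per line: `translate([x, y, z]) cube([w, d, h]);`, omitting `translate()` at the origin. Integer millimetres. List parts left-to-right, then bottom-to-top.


cube([40, 40, 1620]);
translate([40, 0, 220]) cube([360, 40, 40]);
translate([40, 0, 440]) cube([360, 40, 40]);
translate([40, 0, 660]) cube([360, 40, 40]);
translate([40, 0, 880]) cube([360, 40, 40]);
translate([40, 0, 1100]) cube([360, 40, 40]);
translate([40, 0, 1320]) cube([360, 40, 40]);
translate([400, 0, 0]) cube([40, 40, 1620]);


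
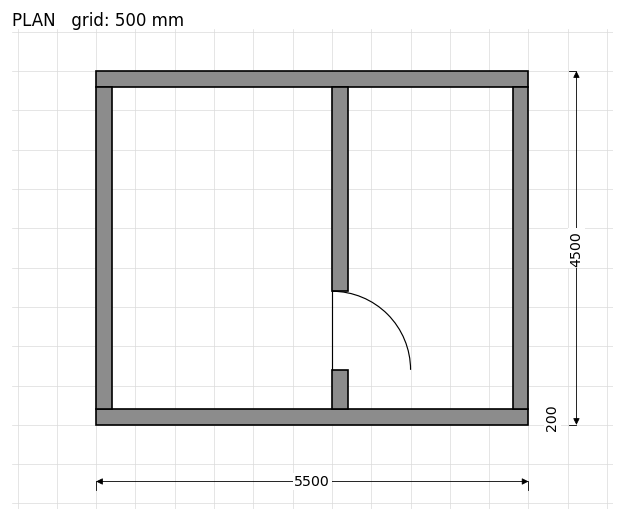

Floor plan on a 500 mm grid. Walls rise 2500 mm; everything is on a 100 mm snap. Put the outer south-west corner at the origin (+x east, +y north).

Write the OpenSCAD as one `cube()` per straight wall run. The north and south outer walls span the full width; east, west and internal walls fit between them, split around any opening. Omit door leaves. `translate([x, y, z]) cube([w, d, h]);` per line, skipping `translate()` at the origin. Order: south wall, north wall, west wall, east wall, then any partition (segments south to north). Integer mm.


cube([5500, 200, 2500]);
translate([0, 4300, 0]) cube([5500, 200, 2500]);
translate([0, 200, 0]) cube([200, 4100, 2500]);
translate([5300, 200, 0]) cube([200, 4100, 2500]);
translate([3000, 200, 0]) cube([200, 500, 2500]);
translate([3000, 1700, 0]) cube([200, 2600, 2500]);
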